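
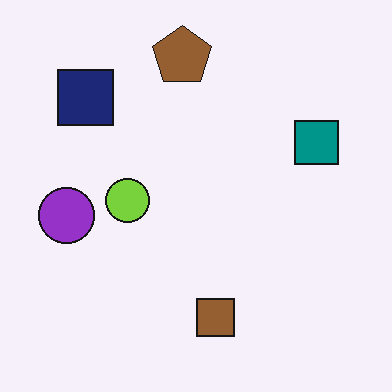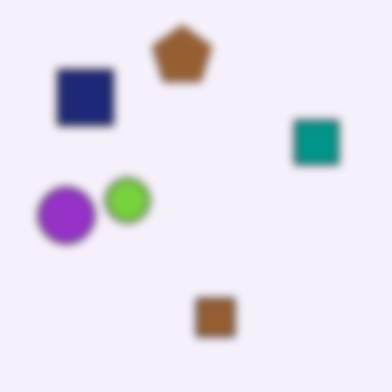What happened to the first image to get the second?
The transformation is: noticeably gaussian-blurred.

Shape edges and outlines are uniformly softened across the whole image.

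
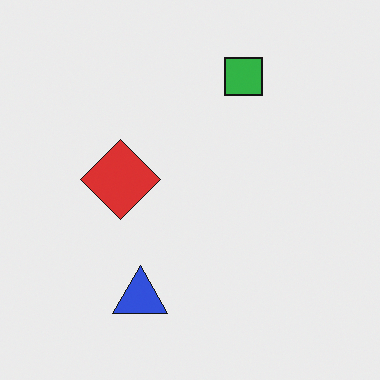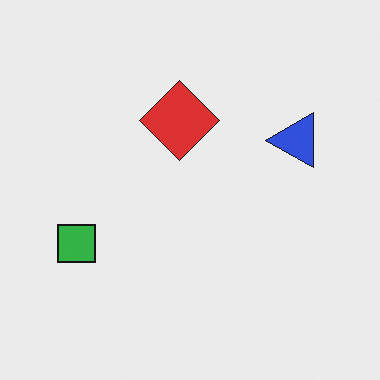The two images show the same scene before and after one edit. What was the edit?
Transposed (reflected across the top-left ↔ bottom-right diagonal).

Shapes have swapped their row and column positions — what was in the top-right is now in the bottom-left — a diagonal reflection.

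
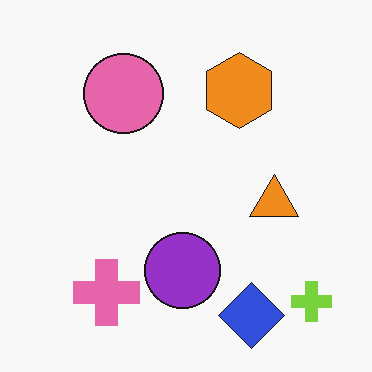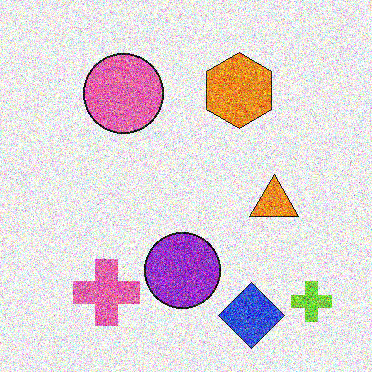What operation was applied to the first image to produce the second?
This is the original image degraded with a thick layer of grain.

Random speckle covers the whole image, including the flat background.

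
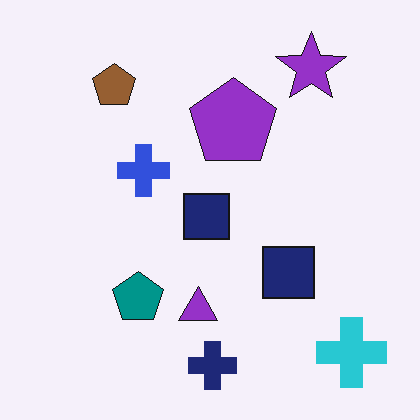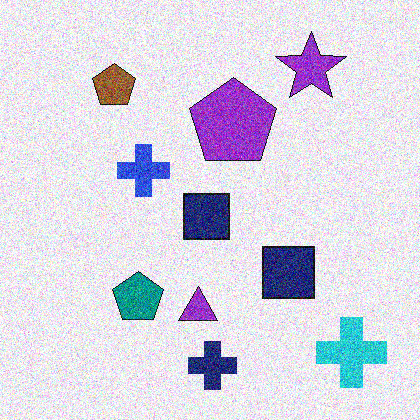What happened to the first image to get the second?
It was degraded with heavy additive noise.

Random speckle covers the whole image, including the flat background.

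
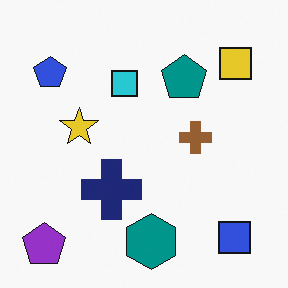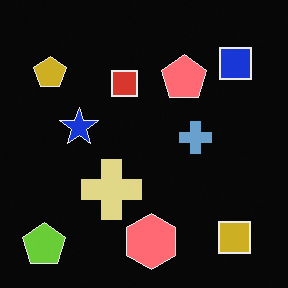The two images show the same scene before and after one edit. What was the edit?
The image was color-inverted (negative).

The light background has become dark and every shape's color is its complement — a photographic negative.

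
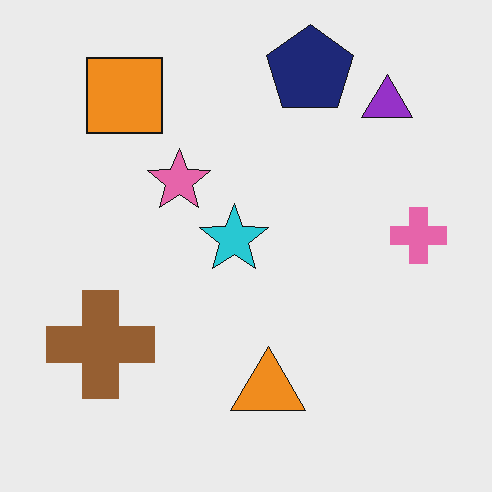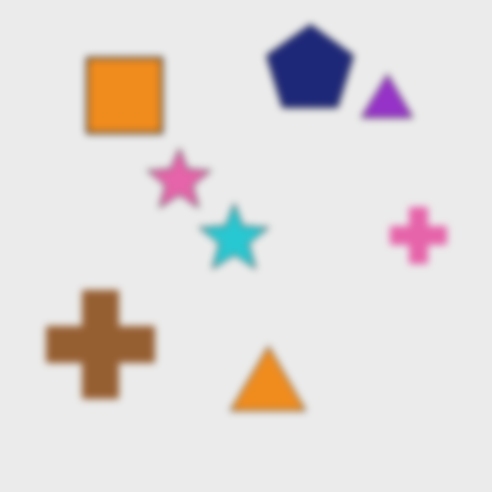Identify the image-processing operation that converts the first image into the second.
The second image is the first moderately blurred.

Shape edges and outlines are uniformly softened across the whole image.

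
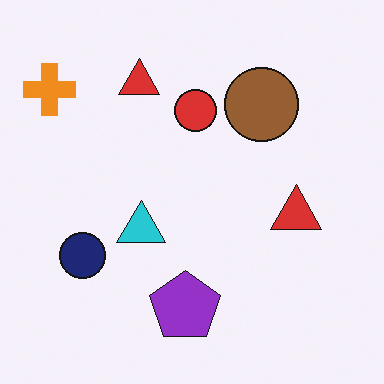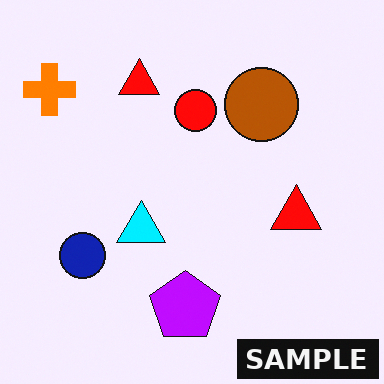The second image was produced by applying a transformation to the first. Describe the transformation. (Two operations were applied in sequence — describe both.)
The image was heavily oversaturated, then watermarked with the text "SAMPLE" in the lower-right corner.

All colors are more vivid — a global saturation change. A dark label reading "SAMPLE" appears in the lower-right corner.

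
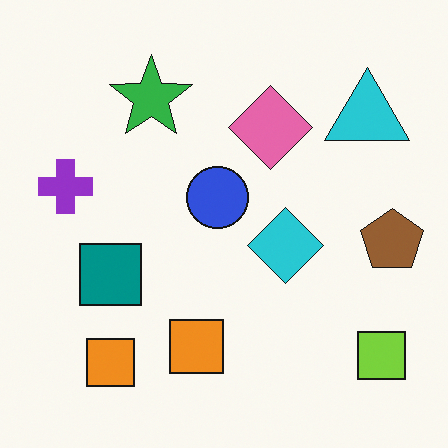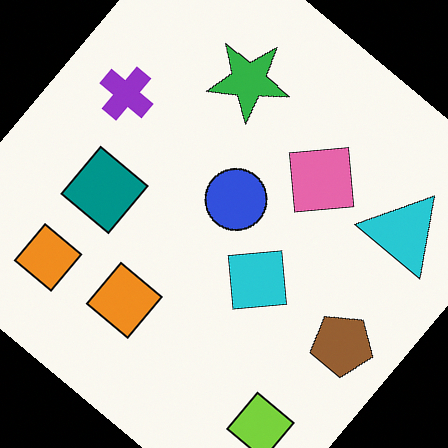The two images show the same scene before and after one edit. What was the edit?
This is the original image rotated clockwise by a large amount — several tens of degrees.

Every shape is tilted by the same angle and the image corners show triangular fill wedges — a whole-image rotation by a non-right angle.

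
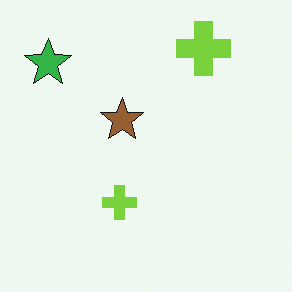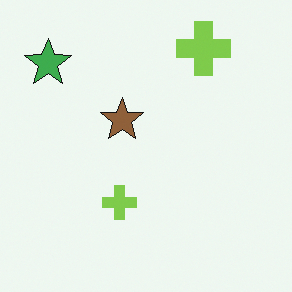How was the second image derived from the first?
This is the original image slightly desaturated.

All colors are more muted and greyish — a global saturation change.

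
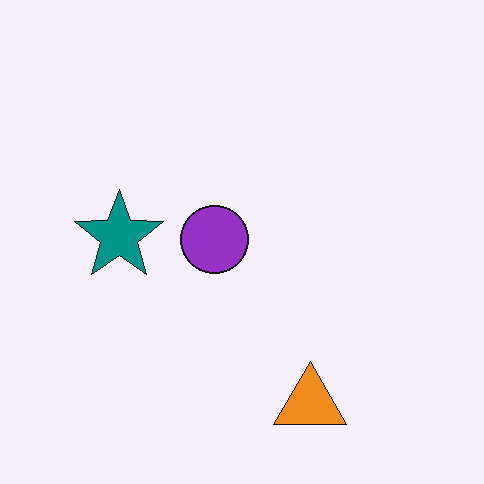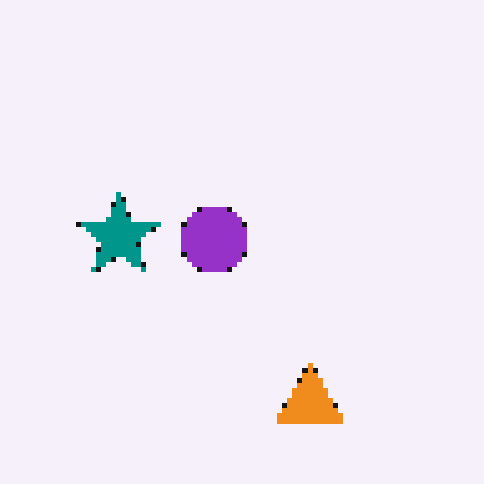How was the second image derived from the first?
Mildly pixelated.

Shapes are reduced to large square blocks; fine edges and outlines are lost — a downscale-then-upscale (mosaic) effect.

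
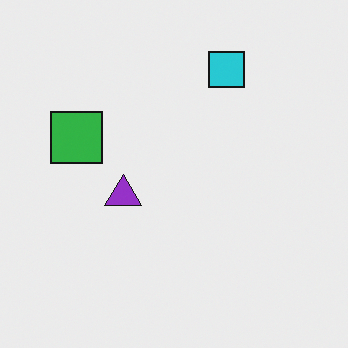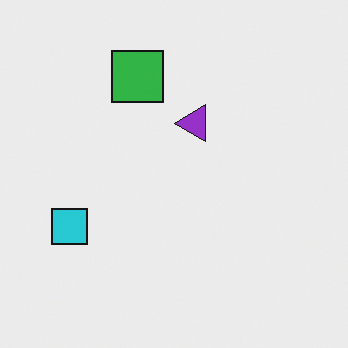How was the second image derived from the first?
The second image is the first transposed (reflected across the top-left ↔ bottom-right diagonal).

Shapes have swapped their row and column positions — what was in the top-right is now in the bottom-left — a diagonal reflection.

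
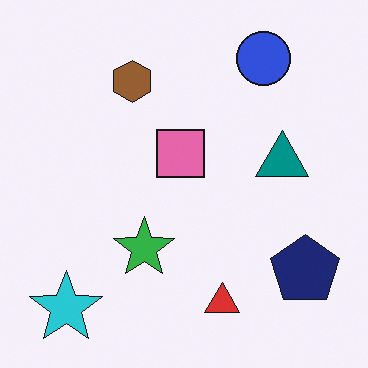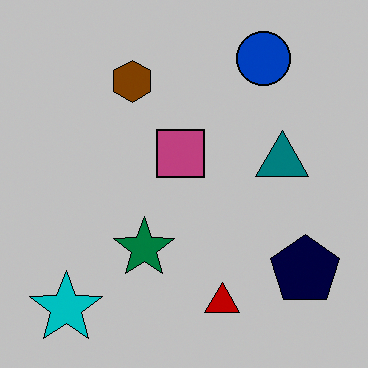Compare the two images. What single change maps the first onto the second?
The image was heavily posterized to just a handful of flat colors.

Each flat color has snapped to a coarser quantized level — most visibly, the near-white background has dropped to a flat grey.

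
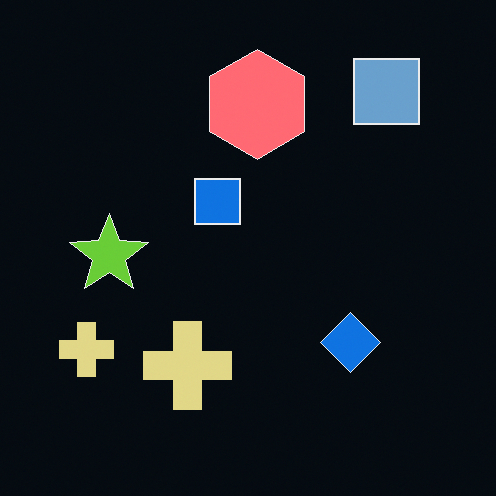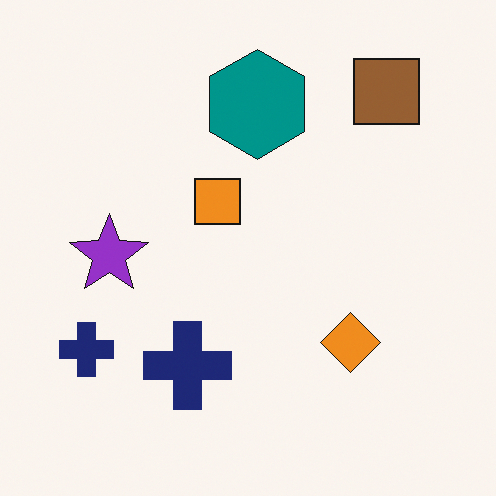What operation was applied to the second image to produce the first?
The transformation is: color-inverted (negative).

The light background has become dark and every shape's color is its complement — a photographic negative.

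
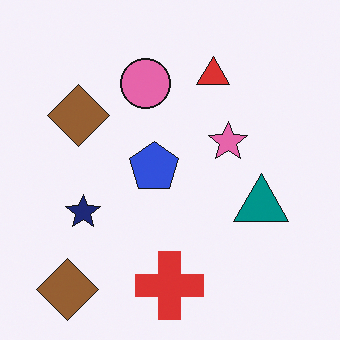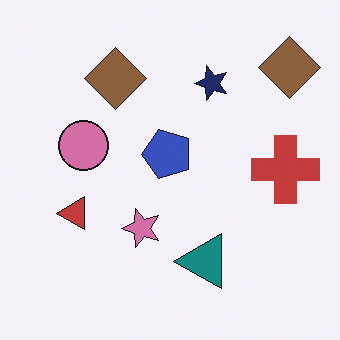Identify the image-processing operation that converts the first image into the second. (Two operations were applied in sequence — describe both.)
Slightly desaturated, then transposed (reflected across the top-left ↔ bottom-right diagonal).

All colors are more muted and greyish — a global saturation change. Shapes have swapped their row and column positions — what was in the top-right is now in the bottom-left — a diagonal reflection.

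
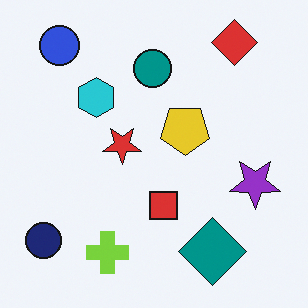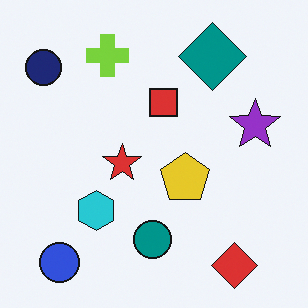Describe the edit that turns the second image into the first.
Flipped vertically (top ↔ bottom).

The red diamond is in the bottom-right of the second image and the top-right of the first — shapes on opposite sides of the horizontal midline have swapped in a mirror flip.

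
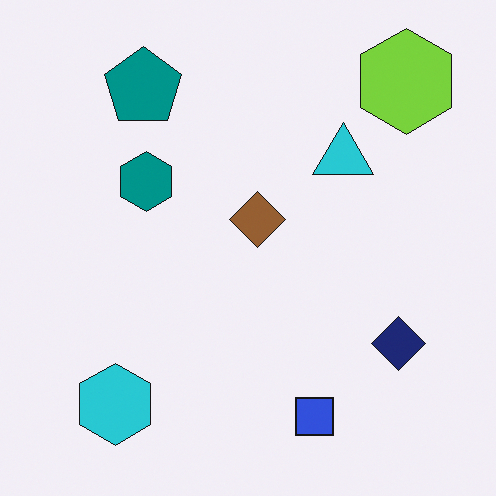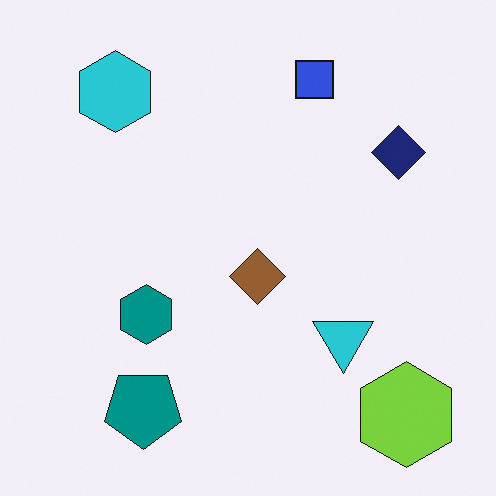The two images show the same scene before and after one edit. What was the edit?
The transformation is: flipped vertically (top ↔ bottom).

The blue square is in the bottom of the first image and the top of the second — shapes on opposite sides of the horizontal midline have swapped in a mirror flip.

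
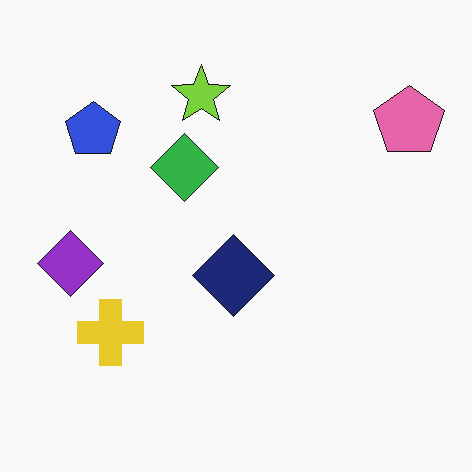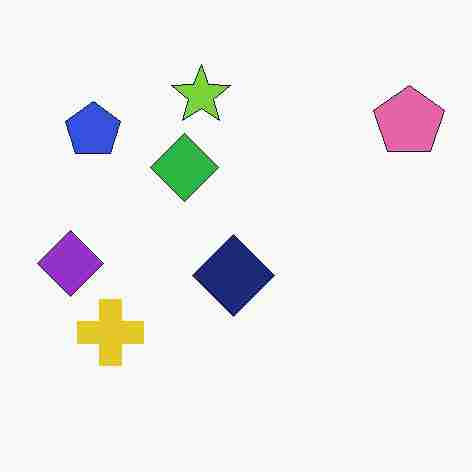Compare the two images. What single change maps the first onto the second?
It was heavily JPEG-compressed with obvious blocking artifacts.

Blocky 8×8 compression artifacts appear around shape edges and the flat background shows ringing — characteristic JPEG degradation.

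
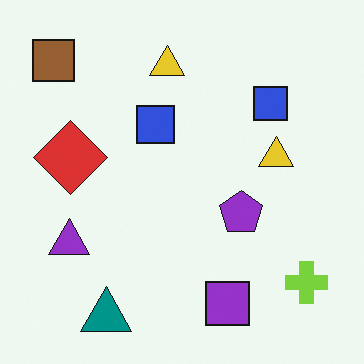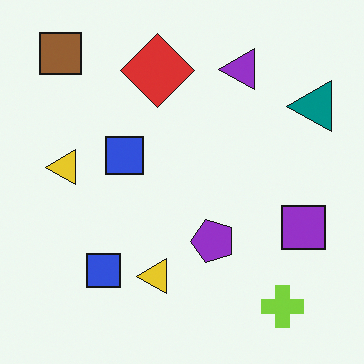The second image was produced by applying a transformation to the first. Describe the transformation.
Transposed (reflected across the top-left ↔ bottom-right diagonal).

Shapes have swapped their row and column positions — what was in the top-right is now in the bottom-left — a diagonal reflection.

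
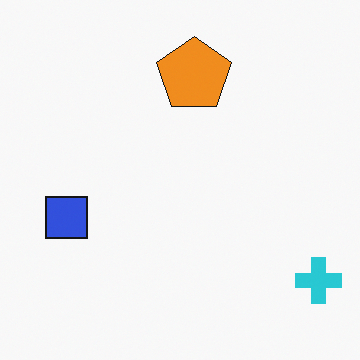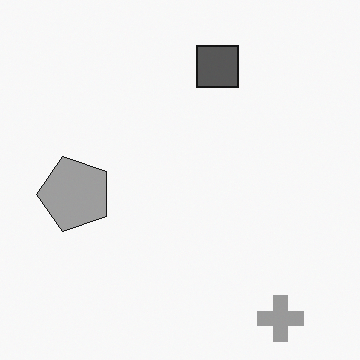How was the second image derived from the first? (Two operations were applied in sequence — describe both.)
It was converted to grayscale, then transposed (reflected across the top-left ↔ bottom-right diagonal).

All color is removed — every shape is now a shade of grey. Shapes have swapped their row and column positions — what was in the top-right is now in the bottom-left — a diagonal reflection.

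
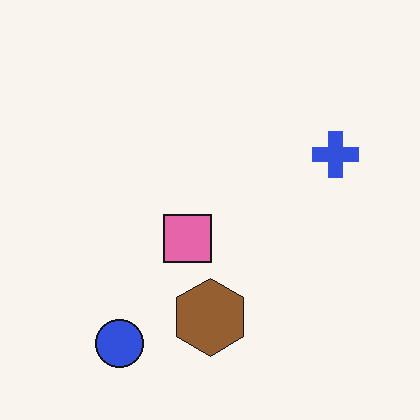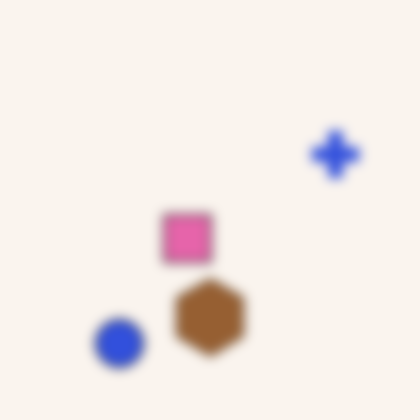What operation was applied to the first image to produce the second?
It was heavily blurred.

Shape edges and outlines are uniformly softened across the whole image.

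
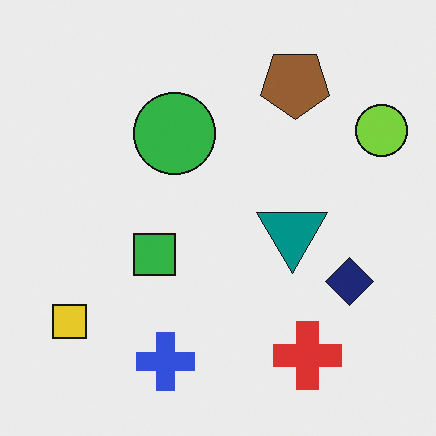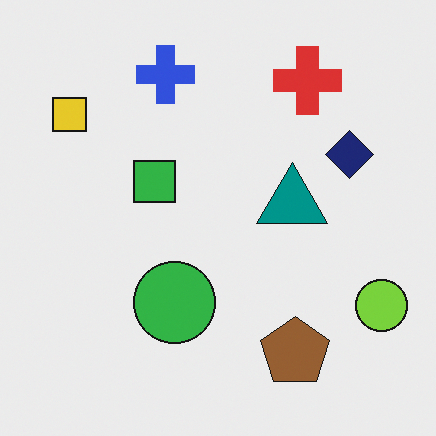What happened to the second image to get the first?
The image was flipped vertically (top ↔ bottom).

The blue cross is in the top of the second image and the bottom of the first — shapes on opposite sides of the horizontal midline have swapped in a mirror flip.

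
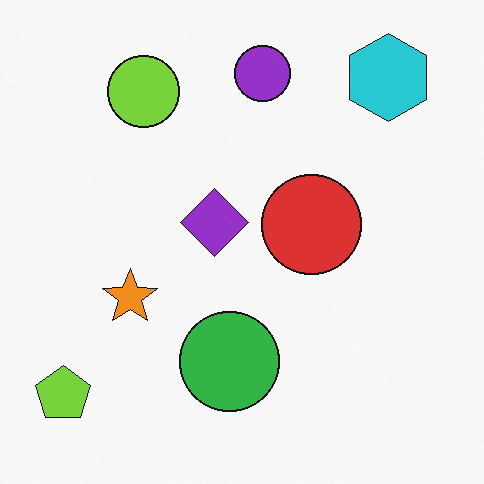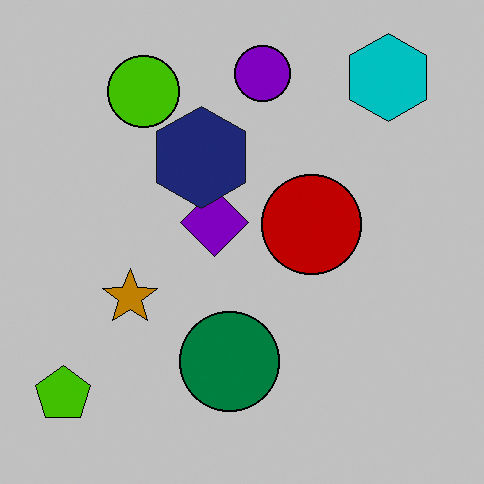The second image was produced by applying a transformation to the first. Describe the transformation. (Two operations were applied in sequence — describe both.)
The transformation is: aggressively posterized, then overlaid with an additional navy hexagon.

Each flat color has snapped to a coarser quantized level — most visibly, the near-white background has dropped to a flat grey. A navy hexagon appears in the second image that is absent from the first.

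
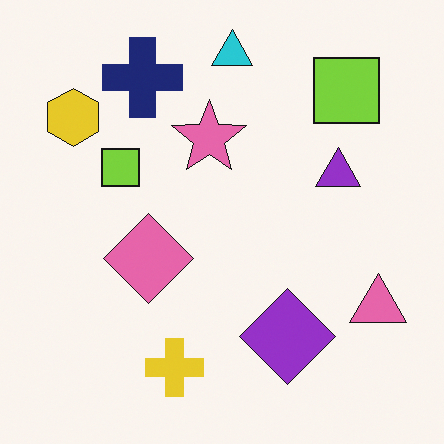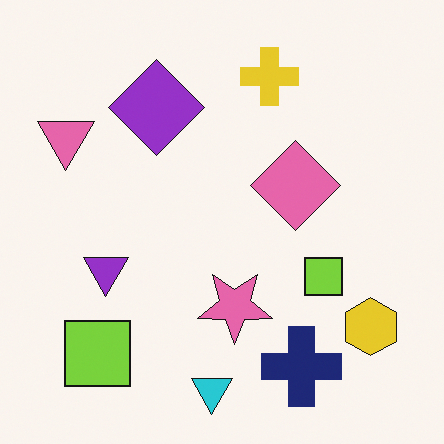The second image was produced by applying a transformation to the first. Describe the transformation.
The transformation is: rotated 180°.

The yellow hexagon sits in the top-left of the first image and the bottom-right of the second — consistent with a whole-image 180° rotation.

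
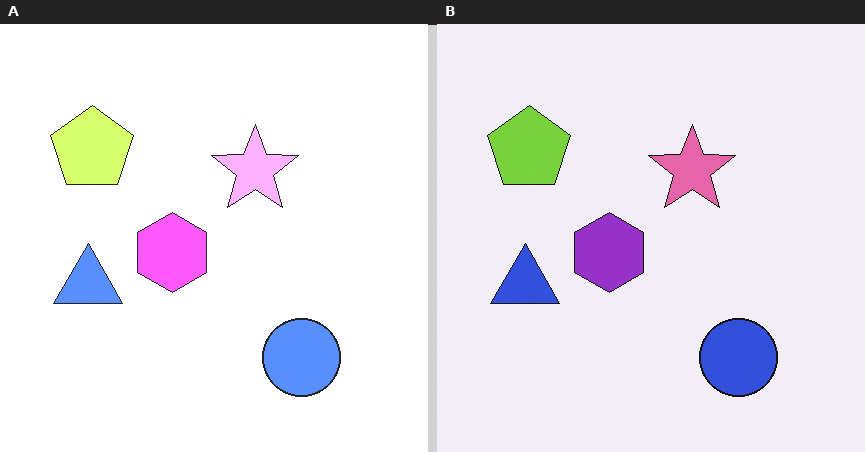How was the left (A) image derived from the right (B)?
The transformation is: brightened a lot.

Every pixel — background and shapes alike — is uniformly brightened.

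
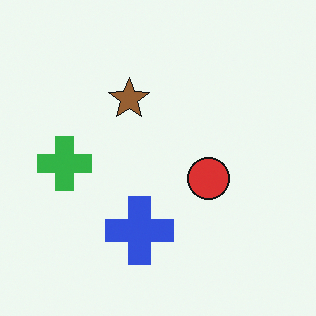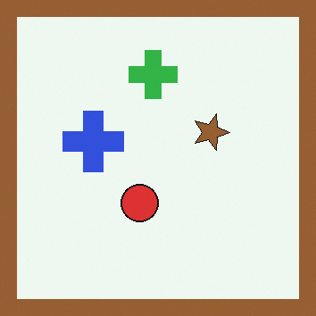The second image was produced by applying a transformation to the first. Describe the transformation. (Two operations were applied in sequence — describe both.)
The image was rotated 90° clockwise, then framed with a brown border.

The green cross sits in the left of the first image and the top of the second — consistent with a whole-image 90° clockwise rotation. A solid brown frame runs around the edge of the second image, with the content slightly shrunk inside it.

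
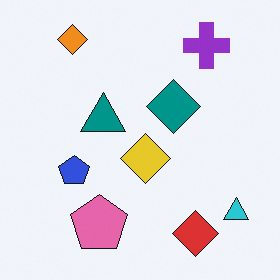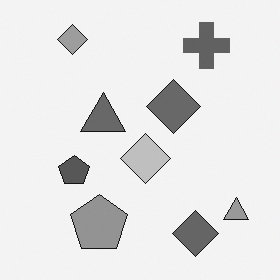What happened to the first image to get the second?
The image was converted to grayscale.

All color is removed — every shape is now a shade of grey.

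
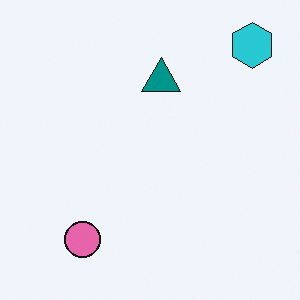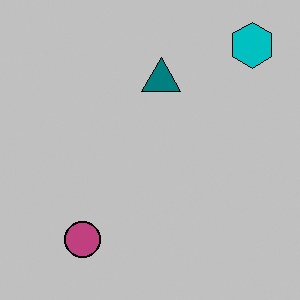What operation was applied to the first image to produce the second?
The second image is the first aggressively posterized.

Each flat color has snapped to a coarser quantized level — most visibly, the near-white background has dropped to a flat grey.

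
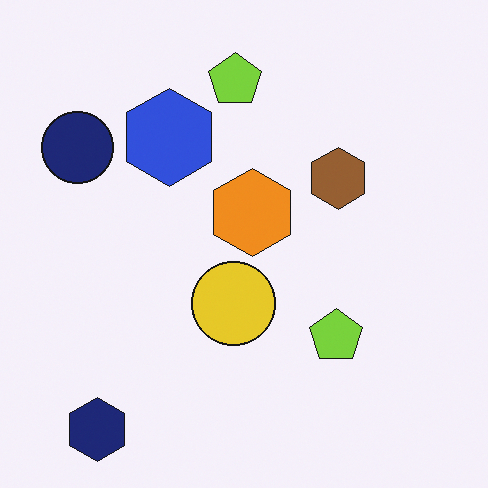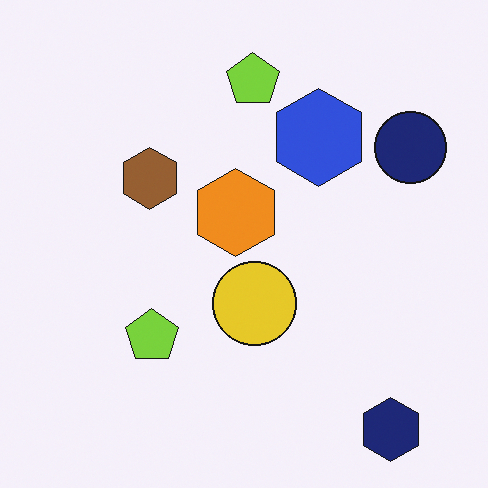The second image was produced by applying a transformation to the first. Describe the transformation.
The image was flipped horizontally (left ↔ right).

The navy circle is in the top-left of the first image and the top-right of the second — shapes on opposite sides of the vertical midline have swapped in a mirror flip.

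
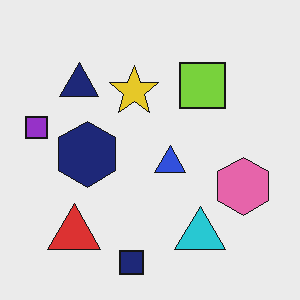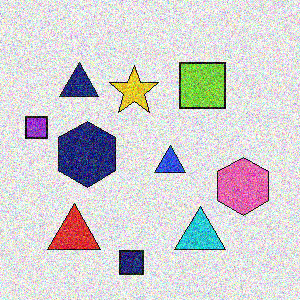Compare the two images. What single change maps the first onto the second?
The transformation is: degraded with strong gaussian noise.

Random speckle covers the whole image, including the flat background.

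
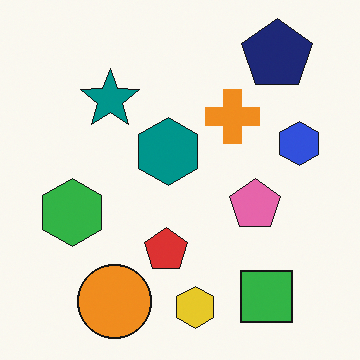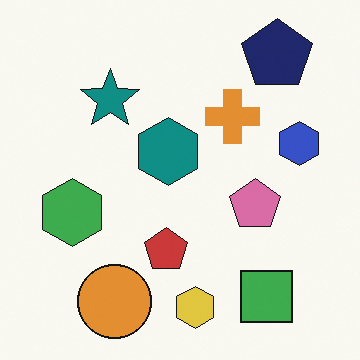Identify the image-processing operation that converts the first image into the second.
Slightly desaturated.

All colors are more muted and greyish — a global saturation change.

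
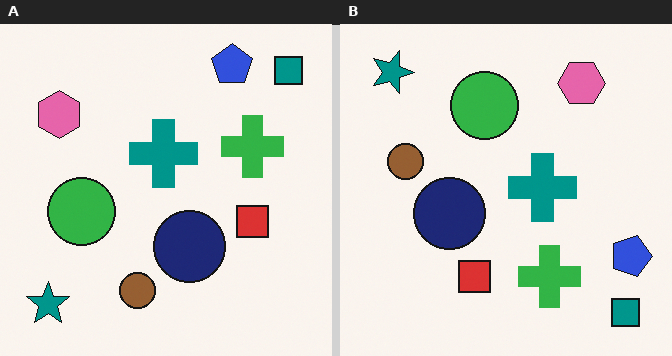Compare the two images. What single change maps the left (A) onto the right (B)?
It was rotated 90° clockwise.

The teal square sits in the top-right of the left (A) image and the bottom-right of the right (B) — consistent with a whole-image 90° clockwise rotation.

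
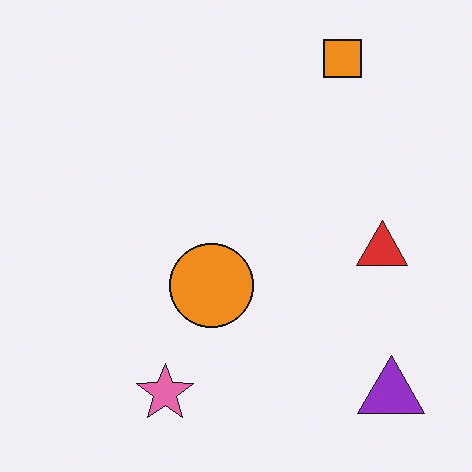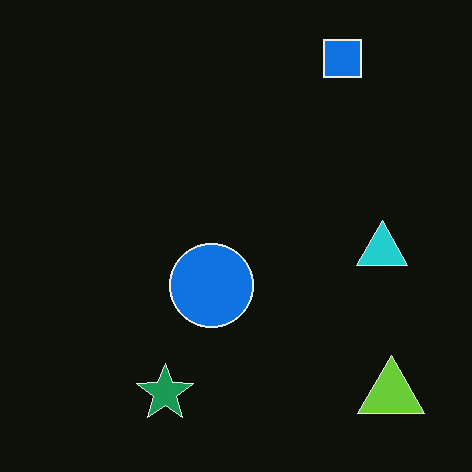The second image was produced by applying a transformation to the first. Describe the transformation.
The transformation is: color-inverted (negative).

The light background has become dark and every shape's color is its complement — a photographic negative.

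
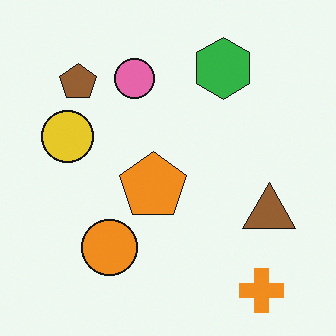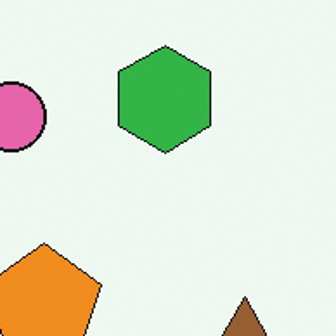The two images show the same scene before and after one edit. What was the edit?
Cropped to a noticeably smaller region and rescaled.

The visible shapes are larger and the field of view is narrower; shapes near the original edges may be partly or wholly outside the frame — a crop-and-rescale.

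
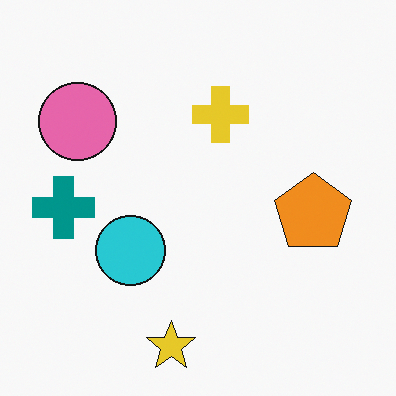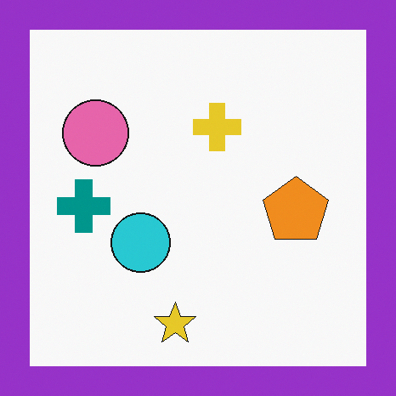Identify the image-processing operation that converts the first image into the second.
Framed with a purple border.

A solid purple frame runs around the edge of the second image, with the content slightly shrunk inside it.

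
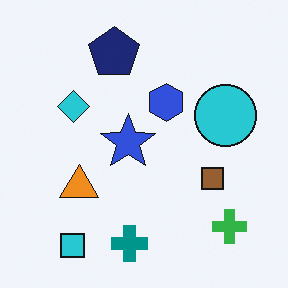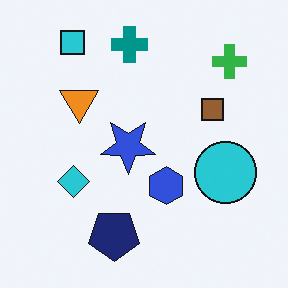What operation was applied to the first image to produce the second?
The second image is the first flipped vertically (top ↔ bottom).

The cyan square is in the bottom-left of the first image and the top-left of the second — shapes on opposite sides of the horizontal midline have swapped in a mirror flip.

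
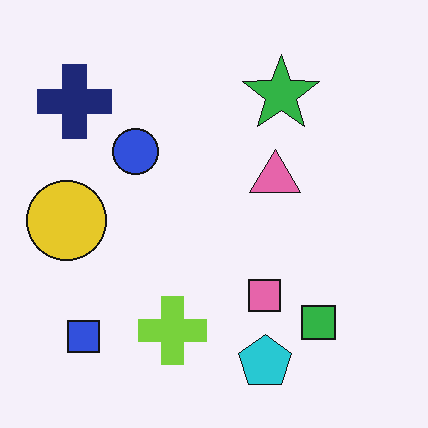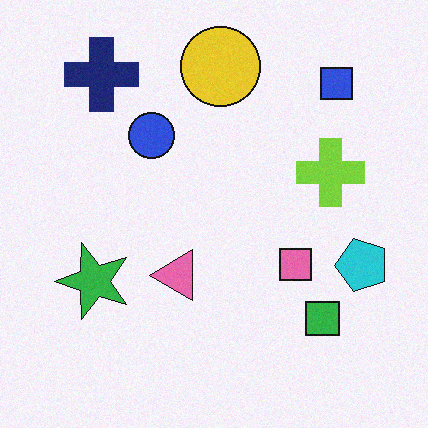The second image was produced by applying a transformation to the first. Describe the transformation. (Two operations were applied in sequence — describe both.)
The transformation is: degraded with a light layer of grain, then transposed (reflected across the top-left ↔ bottom-right diagonal).

Random speckle covers the whole image, including the flat background. Shapes have swapped their row and column positions — what was in the top-right is now in the bottom-left — a diagonal reflection.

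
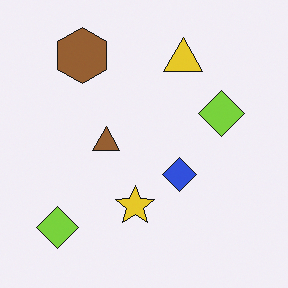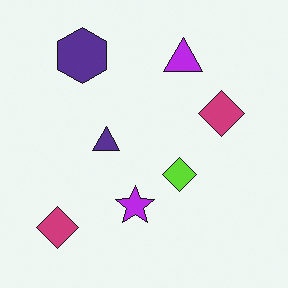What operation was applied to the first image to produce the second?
The image was hue-shifted through roughly half the color wheel.

Every shape's color has rotated by the same amount around the hue wheel — a uniform hue shift.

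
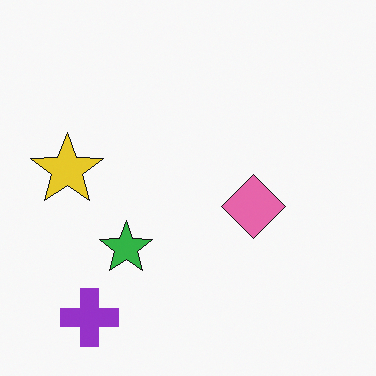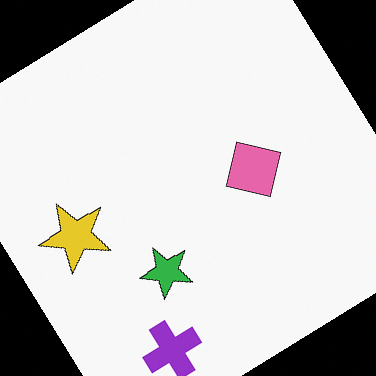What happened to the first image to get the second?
The image was rotated counter-clockwise by a large amount — several tens of degrees.

Every shape is tilted by the same angle and the image corners show triangular fill wedges — a whole-image rotation by a non-right angle.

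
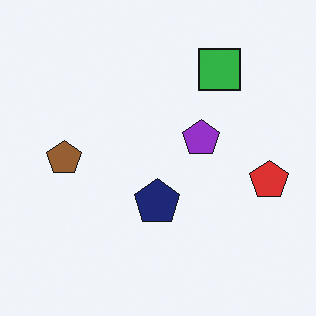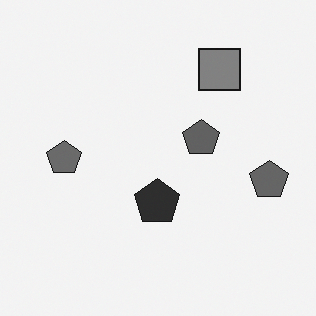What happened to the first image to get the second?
The second image is the first converted to grayscale.

All color is removed — every shape is now a shade of grey.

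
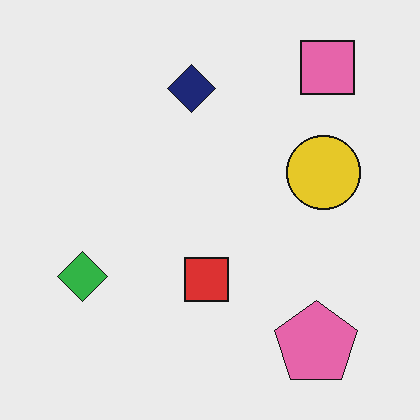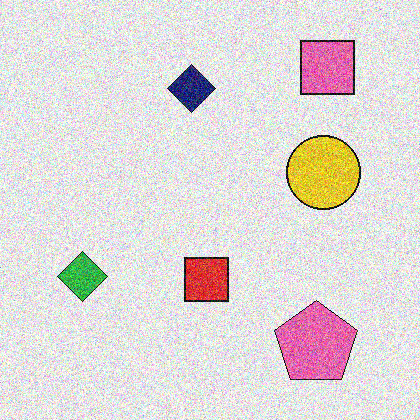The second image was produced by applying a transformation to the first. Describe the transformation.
Degraded with a thick layer of grain.

Random speckle covers the whole image, including the flat background.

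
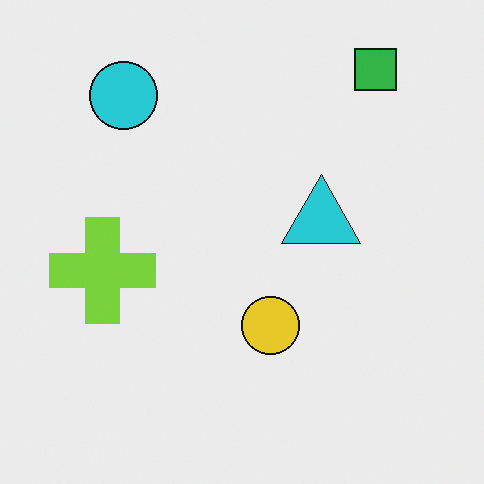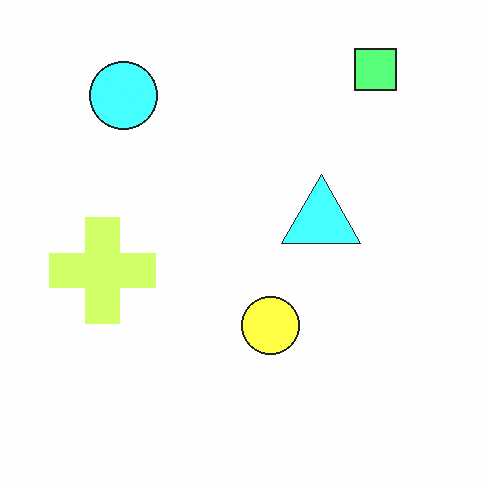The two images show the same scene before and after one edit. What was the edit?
The second image is the first substantially brightened.

Every pixel — background and shapes alike — is uniformly brightened.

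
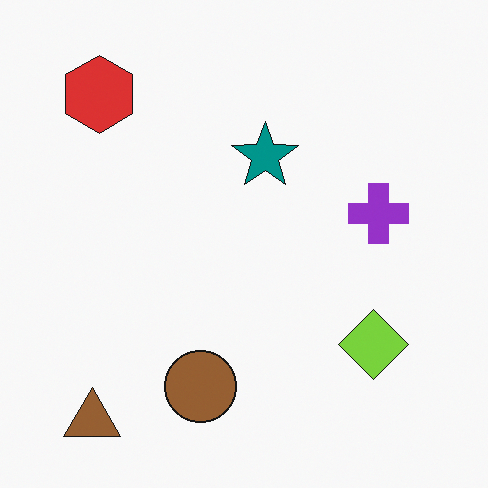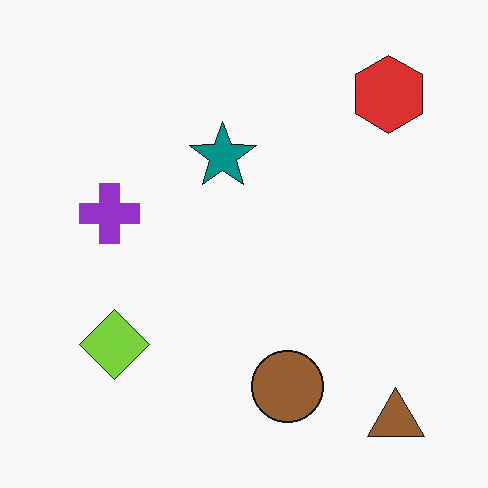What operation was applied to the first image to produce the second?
This is the original image flipped horizontally (left ↔ right).

The brown triangle is in the bottom-left of the first image and the bottom-right of the second — shapes on opposite sides of the vertical midline have swapped in a mirror flip.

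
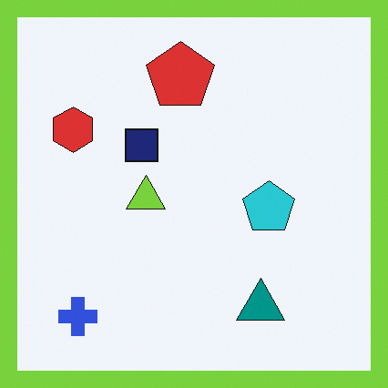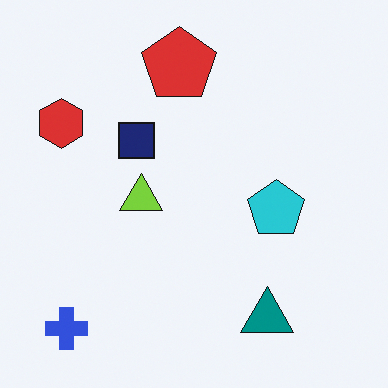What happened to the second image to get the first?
The image was framed with a lime border.

A solid lime frame runs around the edge of the first image, with the content slightly shrunk inside it.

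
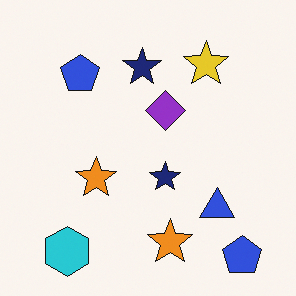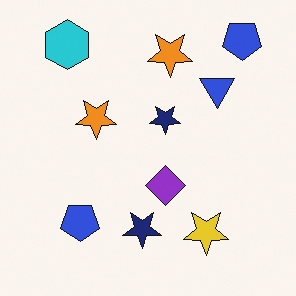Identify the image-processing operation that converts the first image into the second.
It was flipped vertically (top ↔ bottom).

The cyan hexagon is in the bottom-left of the first image and the top-left of the second — shapes on opposite sides of the horizontal midline have swapped in a mirror flip.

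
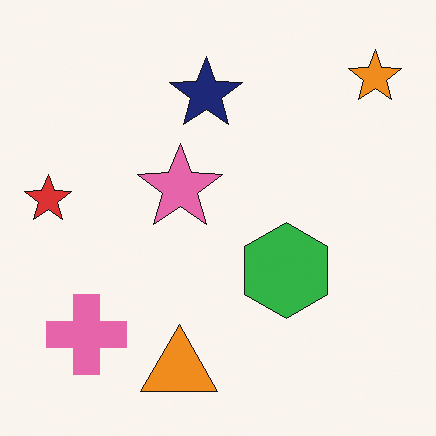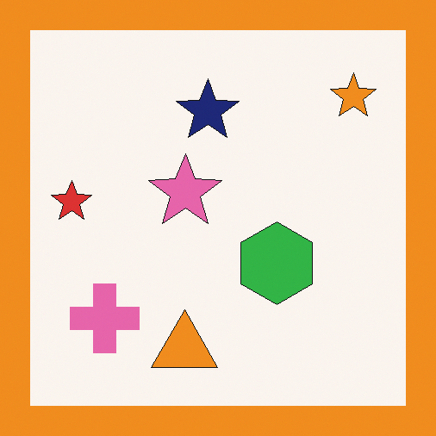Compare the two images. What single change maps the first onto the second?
The image was framed with a orange border.

A solid orange frame runs around the edge of the second image, with the content slightly shrunk inside it.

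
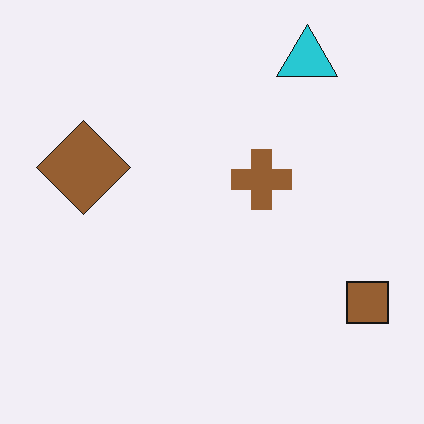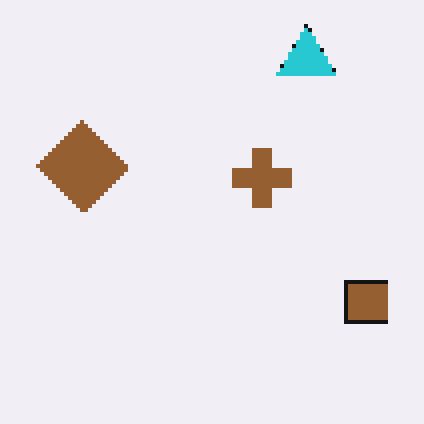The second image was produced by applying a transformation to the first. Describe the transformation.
The second image is the first mildly pixelated.

Shapes are reduced to large square blocks; fine edges and outlines are lost — a downscale-then-upscale (mosaic) effect.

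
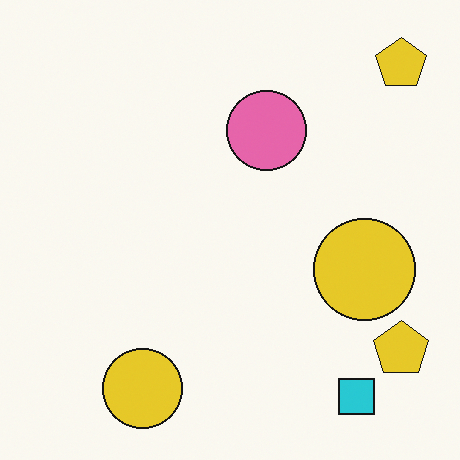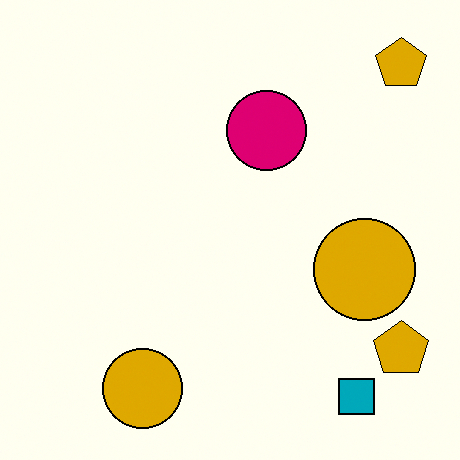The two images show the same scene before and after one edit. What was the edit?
The image was given much higher contrast.

Tones are pushed away from mid-grey across the whole image — a global contrast change.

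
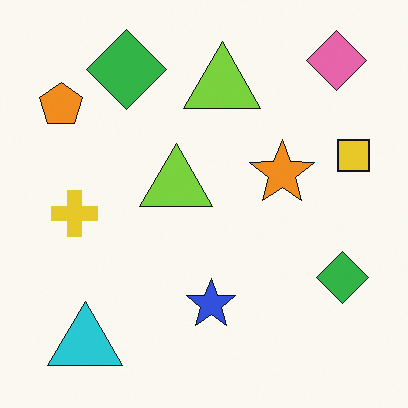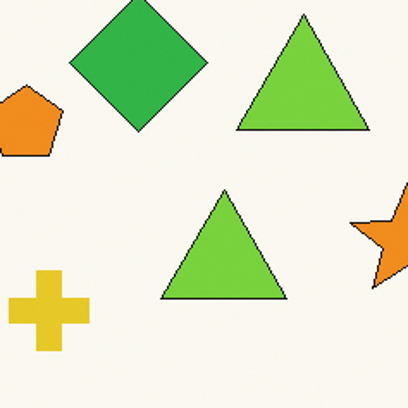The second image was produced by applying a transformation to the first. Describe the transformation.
The second image is the first cropped to a noticeably smaller region and rescaled.

The visible shapes are larger and the field of view is narrower; shapes near the original edges may be partly or wholly outside the frame — a crop-and-rescale.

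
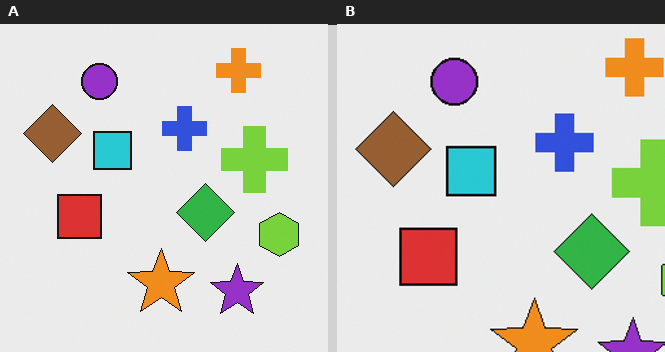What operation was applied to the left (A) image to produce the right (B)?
Cropped to a modestly smaller region and rescaled.

The visible shapes are larger and the field of view is narrower; shapes near the original edges may be partly or wholly outside the frame — a crop-and-rescale.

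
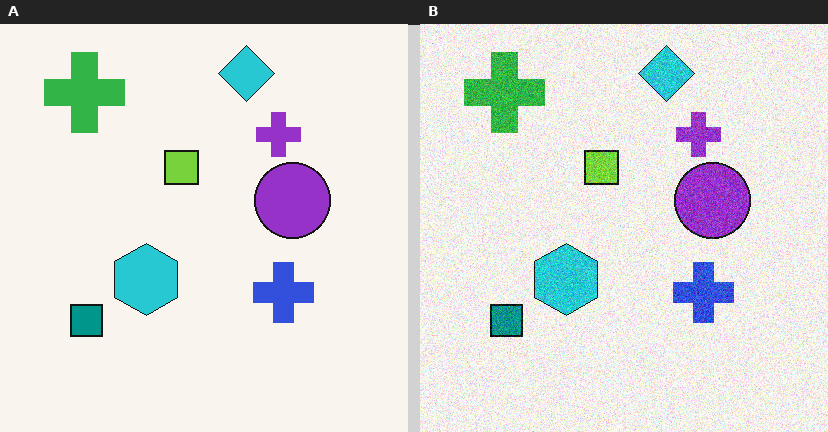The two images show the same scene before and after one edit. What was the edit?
It was degraded with moderate additive noise.

Random speckle covers the whole image, including the flat background.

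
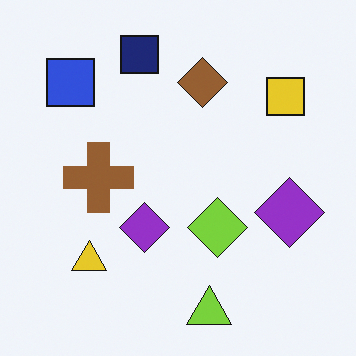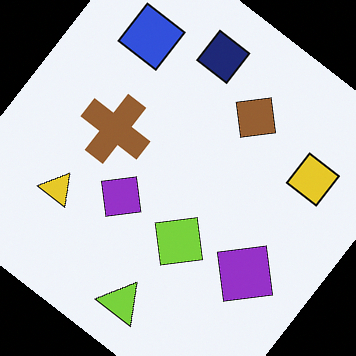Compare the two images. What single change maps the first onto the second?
The transformation is: rotated clockwise by a large amount — several tens of degrees.

Every shape is tilted by the same angle and the image corners show triangular fill wedges — a whole-image rotation by a non-right angle.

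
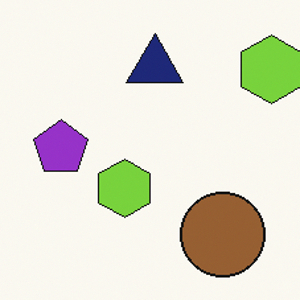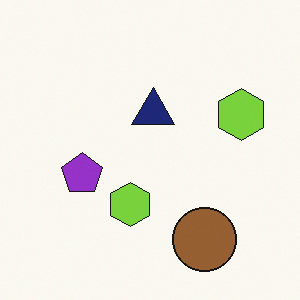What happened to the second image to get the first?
Cropped to a modestly smaller region and rescaled.

The visible shapes are larger and the field of view is narrower; shapes near the original edges may be partly or wholly outside the frame — a crop-and-rescale.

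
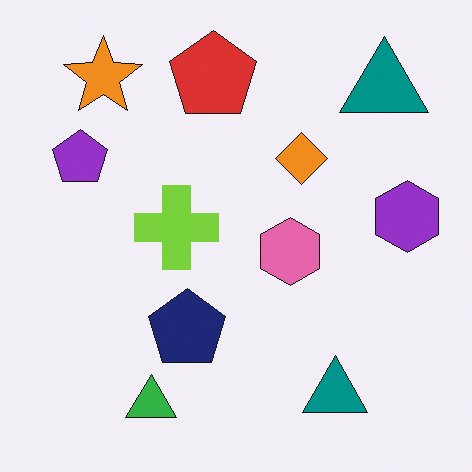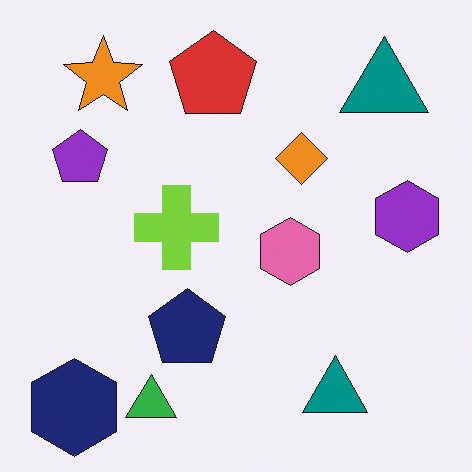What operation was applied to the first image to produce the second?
This is the original image overlaid with an additional navy hexagon.

A navy hexagon appears in the second image that is absent from the first.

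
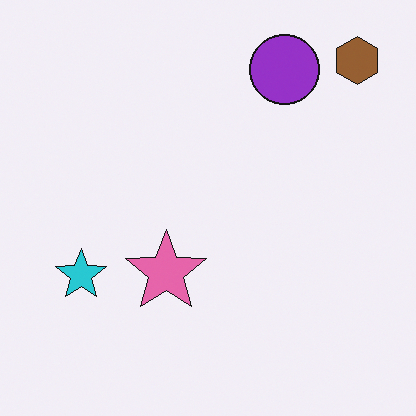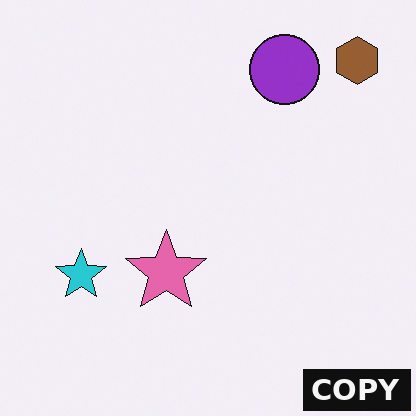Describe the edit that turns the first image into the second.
This is the original image watermarked with the text "COPY" in the lower-right corner.

A dark label reading "COPY" appears in the lower-right corner.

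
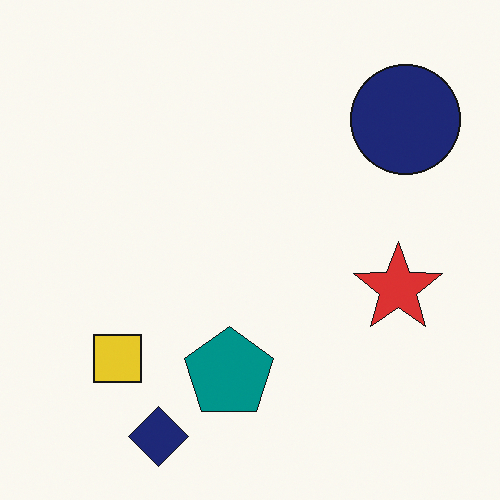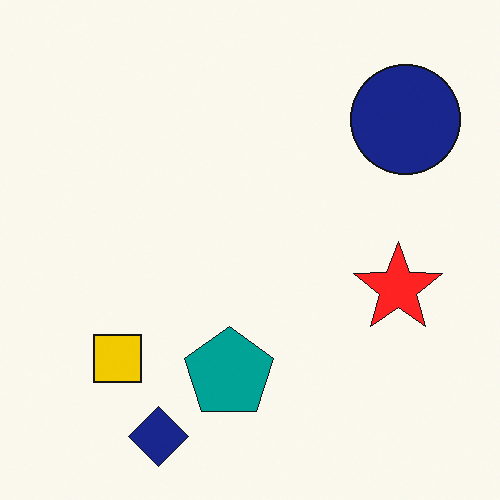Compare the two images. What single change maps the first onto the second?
The transformation is: slightly oversaturated.

All colors are more vivid — a global saturation change.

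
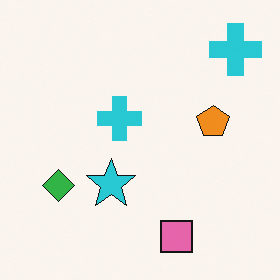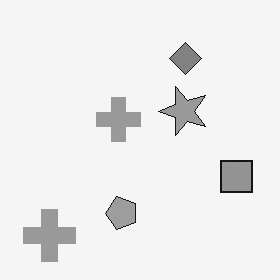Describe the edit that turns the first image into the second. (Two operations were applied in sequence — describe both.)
The transformation is: converted to grayscale, then transposed (reflected across the top-left ↔ bottom-right diagonal).

All color is removed — every shape is now a shade of grey. Shapes have swapped their row and column positions — what was in the top-right is now in the bottom-left — a diagonal reflection.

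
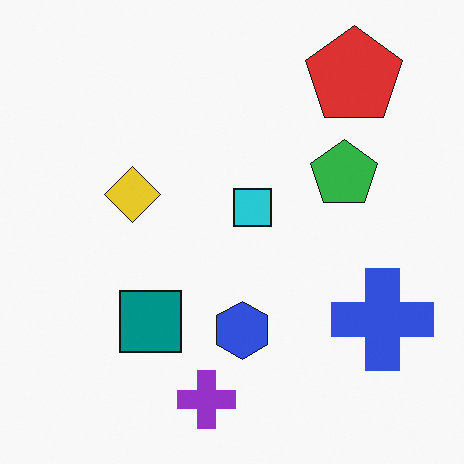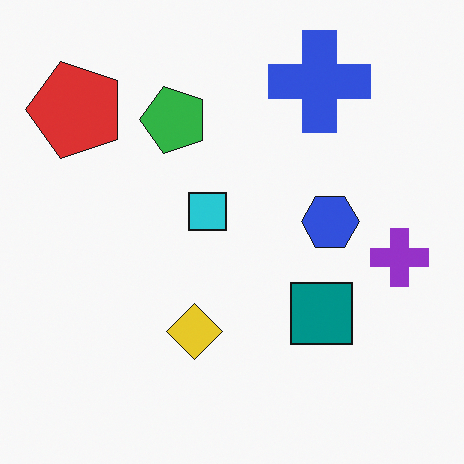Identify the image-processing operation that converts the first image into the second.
The second image is the first rotated 90° counter-clockwise.

The red pentagon sits in the top-right of the first image and the top-left of the second — consistent with a whole-image 90° counter-clockwise rotation.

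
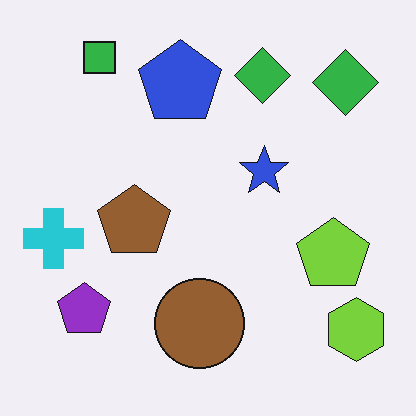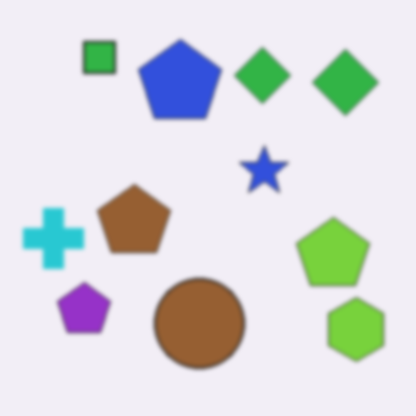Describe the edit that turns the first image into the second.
The transformation is: lightly blurred.

Shape edges and outlines are uniformly softened across the whole image.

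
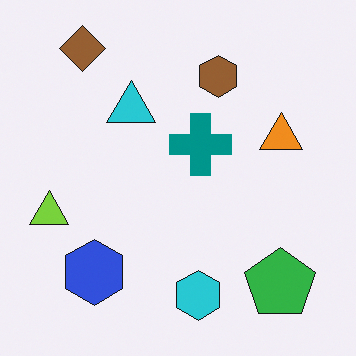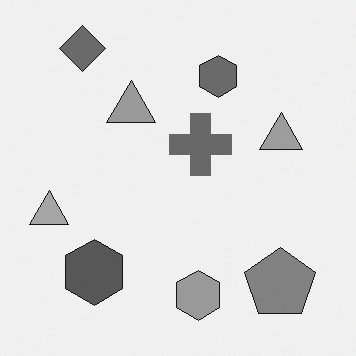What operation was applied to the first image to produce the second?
The second image is the first converted to grayscale.

All color is removed — every shape is now a shade of grey.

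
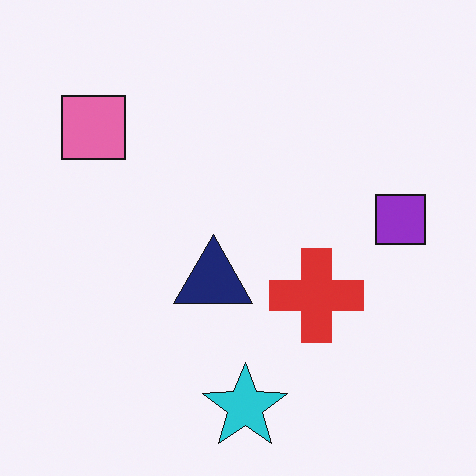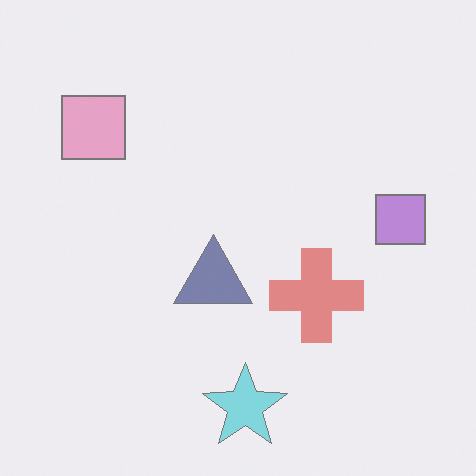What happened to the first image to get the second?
Given much lower contrast.

Tones are pushed toward mid-grey across the whole image — a global contrast change.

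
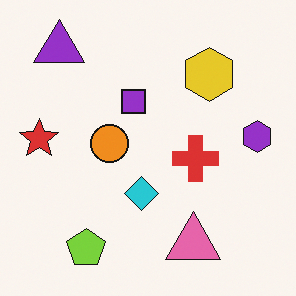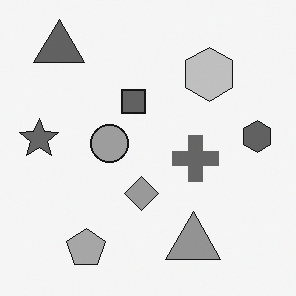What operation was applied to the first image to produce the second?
It was converted to grayscale.

All color is removed — every shape is now a shade of grey.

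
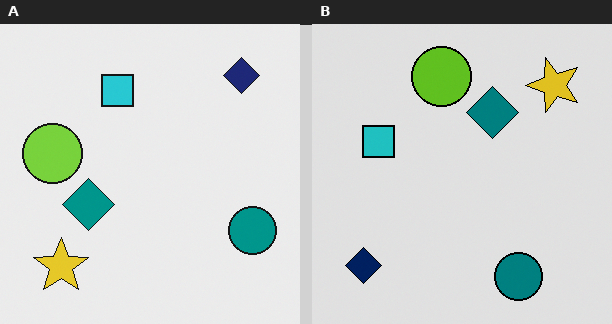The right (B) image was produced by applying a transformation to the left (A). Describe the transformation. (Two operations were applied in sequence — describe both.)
Moderately posterized, then transposed (reflected across the top-left ↔ bottom-right diagonal).

Each flat color has snapped to a coarser quantized level — most visibly, the near-white background has dropped to a flat grey. Shapes have swapped their row and column positions — what was in the top-right is now in the bottom-left — a diagonal reflection.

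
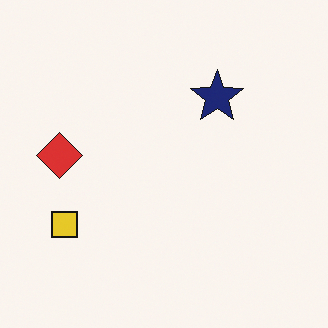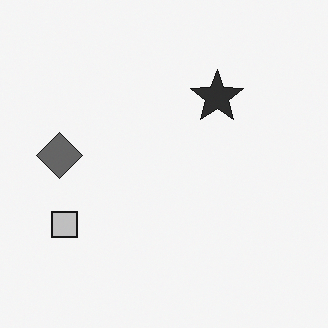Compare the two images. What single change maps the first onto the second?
It was converted to grayscale.

All color is removed — every shape is now a shade of grey.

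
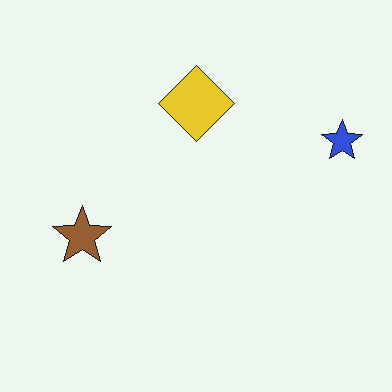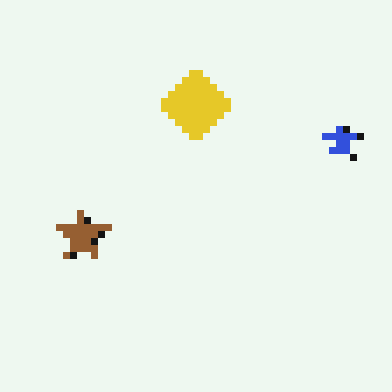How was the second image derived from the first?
It was pixelated into visible square blocks.

Shapes are reduced to large square blocks; fine edges and outlines are lost — a downscale-then-upscale (mosaic) effect.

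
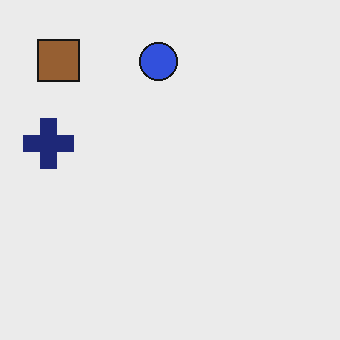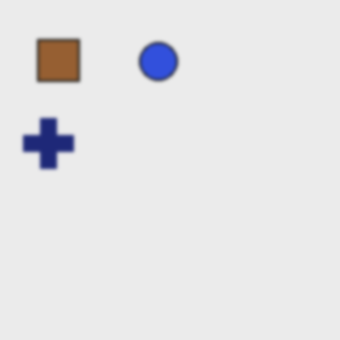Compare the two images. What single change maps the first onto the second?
The second image is the first slightly softened.

Shape edges and outlines are uniformly softened across the whole image.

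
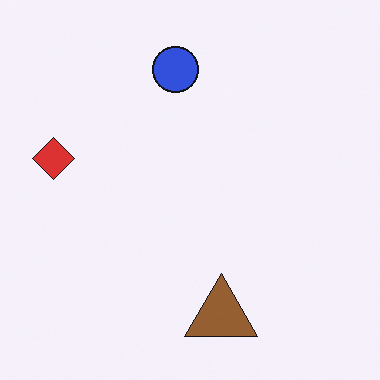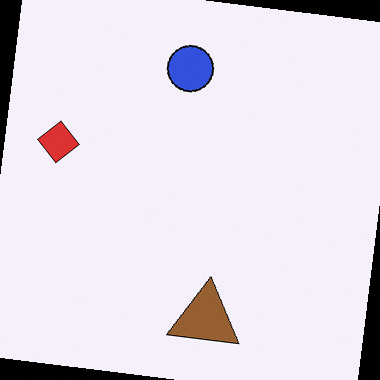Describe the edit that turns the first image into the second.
It was rotated clockwise by a few degrees.

Every shape is tilted by the same angle and the image corners show triangular fill wedges — a whole-image rotation by a non-right angle.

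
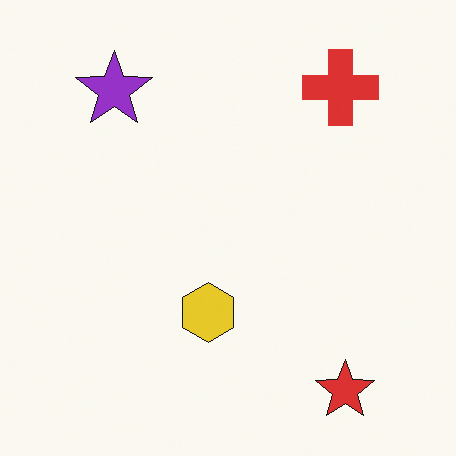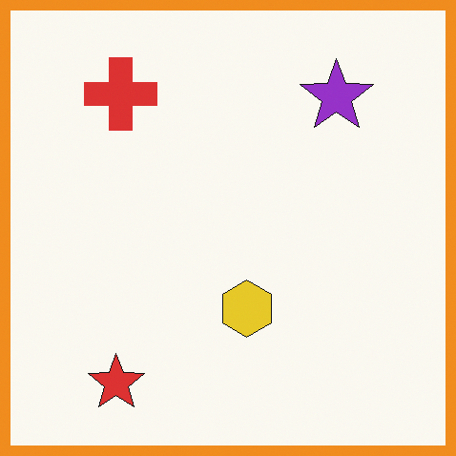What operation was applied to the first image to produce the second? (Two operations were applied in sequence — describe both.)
The image was flipped horizontally (left ↔ right), then framed with a orange border.

The red star is in the bottom-right of the first image and the bottom-left of the second — shapes on opposite sides of the vertical midline have swapped in a mirror flip. A solid orange frame runs around the edge of the second image, with the content slightly shrunk inside it.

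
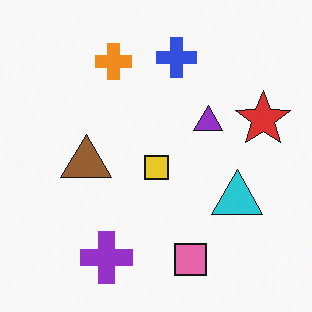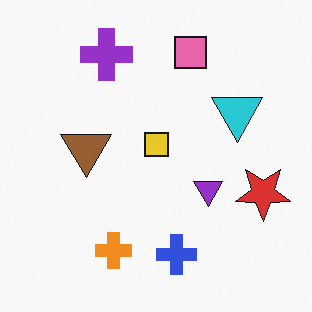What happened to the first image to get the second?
This is the original image flipped vertically (top ↔ bottom).

The pink square is in the bottom of the first image and the top of the second — shapes on opposite sides of the horizontal midline have swapped in a mirror flip.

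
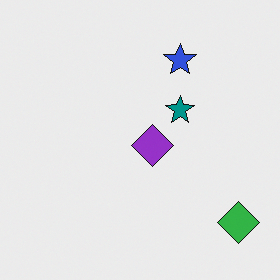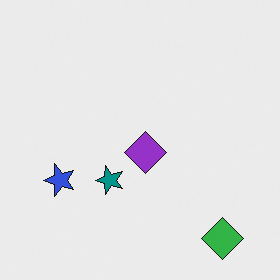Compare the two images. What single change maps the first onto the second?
The image was transposed (reflected across the top-left ↔ bottom-right diagonal).

Shapes have swapped their row and column positions — what was in the top-right is now in the bottom-left — a diagonal reflection.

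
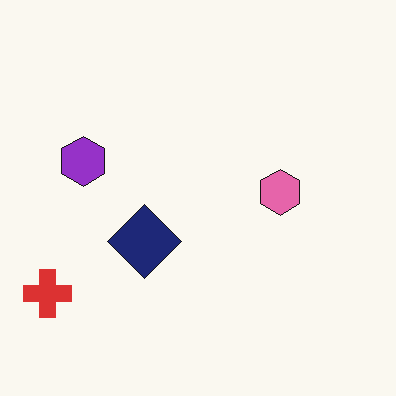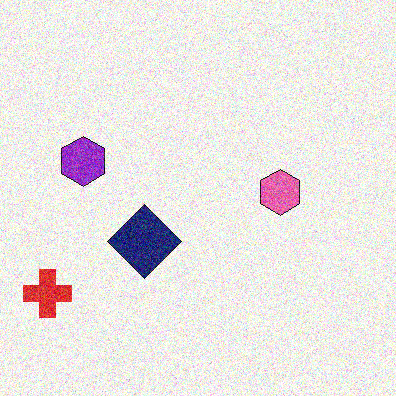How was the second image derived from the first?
The image was degraded with a thick layer of grain.

Random speckle covers the whole image, including the flat background.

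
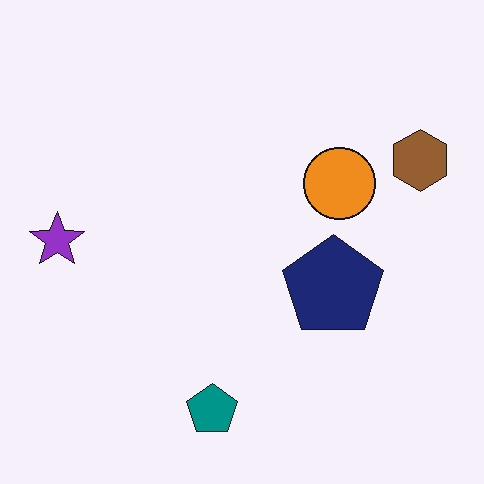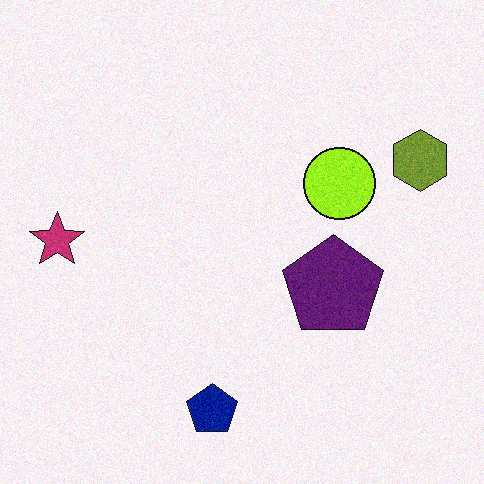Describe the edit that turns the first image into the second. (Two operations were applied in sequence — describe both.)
The transformation is: degraded with a light layer of grain, then hue-shifted slightly.

Random speckle covers the whole image, including the flat background. Every shape's color has rotated by the same amount around the hue wheel — a uniform hue shift.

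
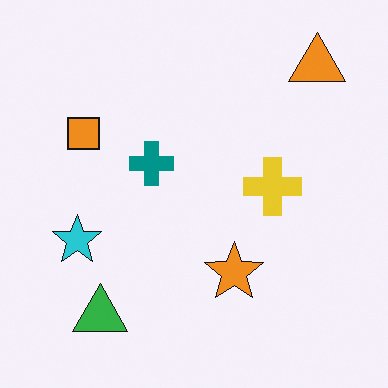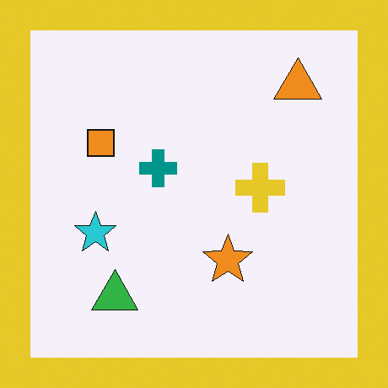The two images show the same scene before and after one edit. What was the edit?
The image was framed with a yellow border.

A solid yellow frame runs around the edge of the second image, with the content slightly shrunk inside it.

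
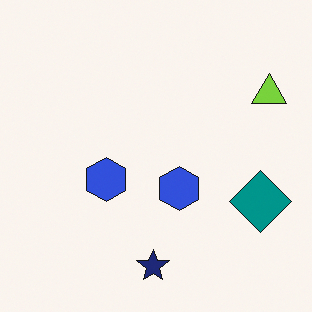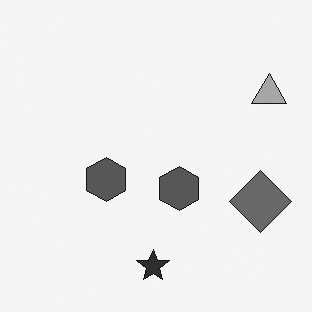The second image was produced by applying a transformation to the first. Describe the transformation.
It was converted to grayscale.

All color is removed — every shape is now a shade of grey.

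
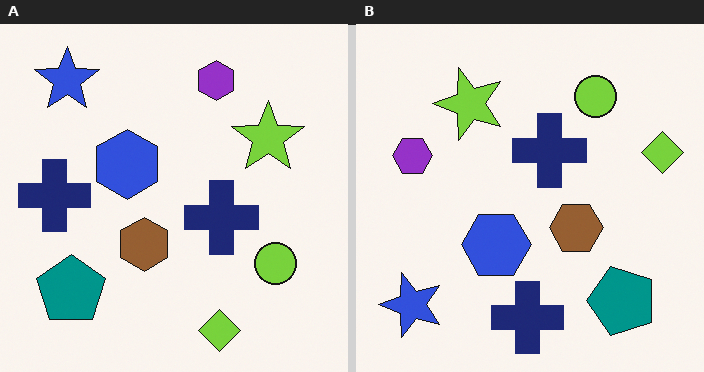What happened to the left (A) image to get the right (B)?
Rotated 90° counter-clockwise.

The blue star sits in the top-left of the left (A) image and the bottom-left of the right (B) — consistent with a whole-image 90° counter-clockwise rotation.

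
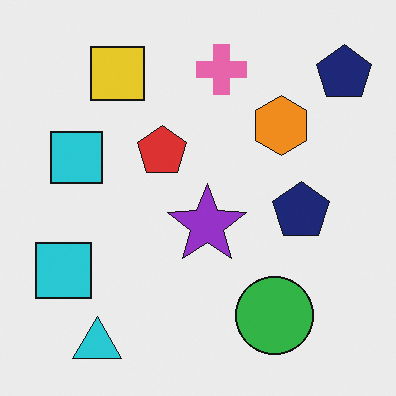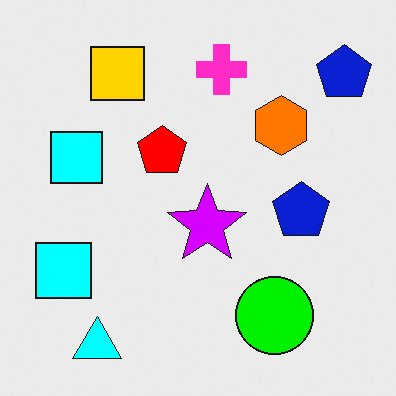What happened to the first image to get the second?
The image was made much more vivid (saturation change).

All colors are more vivid — a global saturation change.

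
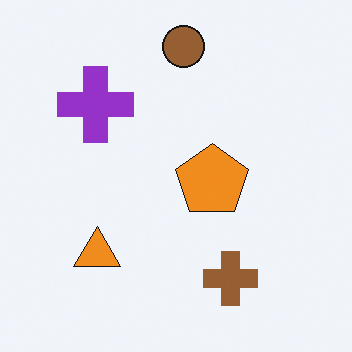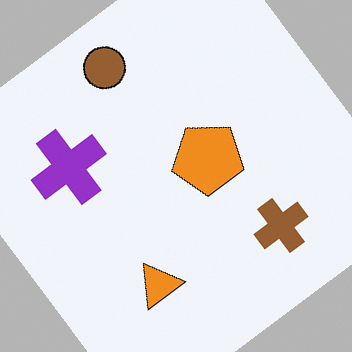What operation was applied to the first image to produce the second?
Rotated counter-clockwise by a large amount — several tens of degrees.

Every shape is tilted by the same angle and the image corners show triangular fill wedges — a whole-image rotation by a non-right angle.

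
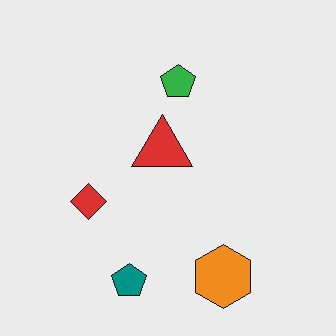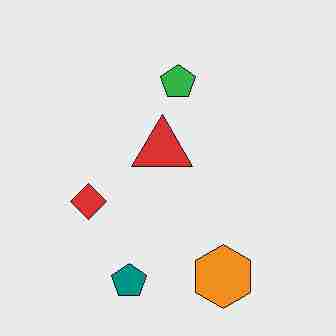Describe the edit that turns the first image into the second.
It was heavily JPEG-compressed with obvious blocking artifacts.

Blocky 8×8 compression artifacts appear around shape edges and the flat background shows ringing — characteristic JPEG degradation.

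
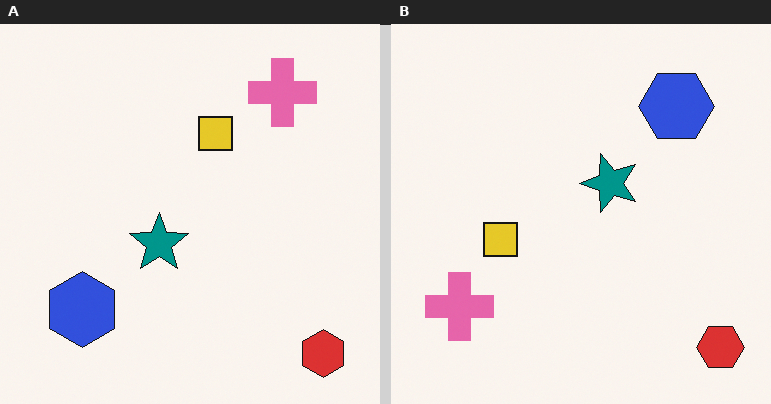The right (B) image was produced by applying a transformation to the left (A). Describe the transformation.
Transposed (reflected across the top-left ↔ bottom-right diagonal).

Shapes have swapped their row and column positions — what was in the top-right is now in the bottom-left — a diagonal reflection.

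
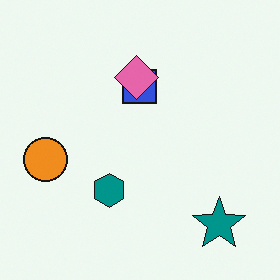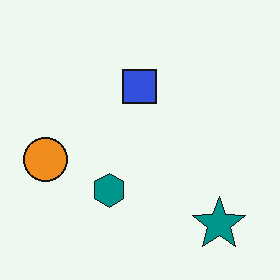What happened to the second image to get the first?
This is the original image overlaid with an additional pink diamond.

A pink diamond appears in the first image that is absent from the second.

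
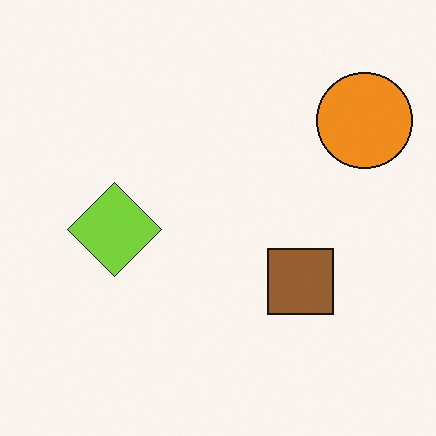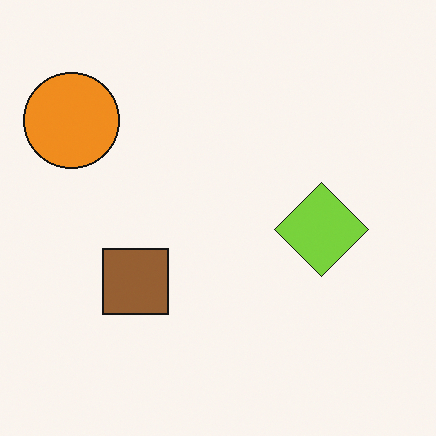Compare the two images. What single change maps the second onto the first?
The transformation is: flipped horizontally (left ↔ right).

The orange circle is in the top-left of the second image and the top-right of the first — shapes on opposite sides of the vertical midline have swapped in a mirror flip.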